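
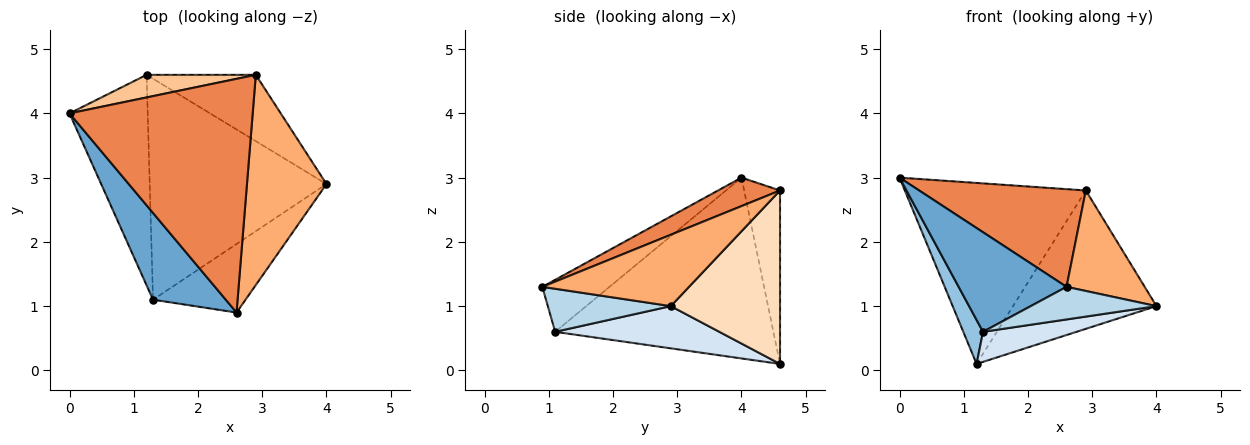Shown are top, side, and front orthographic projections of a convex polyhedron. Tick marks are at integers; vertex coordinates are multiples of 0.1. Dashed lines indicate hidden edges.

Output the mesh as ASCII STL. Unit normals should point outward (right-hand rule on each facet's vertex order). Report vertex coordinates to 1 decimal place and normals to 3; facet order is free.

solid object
 facet normal -0.425 -0.683 0.594
  outer loop
   vertex 1.3 1.1 0.6
   vertex 2.6 0.9 1.3
   vertex 0.0 4.0 3.0
  endloop
 endfacet
 facet normal -0.915 -0.083 -0.396
  outer loop
   vertex 1.3 1.1 0.6
   vertex 0.0 4.0 3.0
   vertex 1.2 4.6 0.1
  endloop
 endfacet
 facet normal 0.387 -0.396 -0.833
  outer loop
   vertex 1.3 1.1 0.6
   vertex 4.0 2.9 1.0
   vertex 2.6 0.9 1.3
  endloop
 endfacet
 facet normal 0.230 -0.131 -0.964
  outer loop
   vertex 1.3 1.1 0.6
   vertex 1.2 4.6 0.1
   vertex 4.0 2.9 1.0
  endloop
 endfacet
 facet normal 0.142 -0.382 0.913
  outer loop
   vertex 2.9 4.6 2.8
   vertex 0.0 4.0 3.0
   vertex 2.6 0.9 1.3
  endloop
 endfacet
 facet normal 0.629 -0.335 0.701
  outer loop
   vertex 2.9 4.6 2.8
   vertex 2.6 0.9 1.3
   vertex 4.0 2.9 1.0
  endloop
 endfacet
 facet normal -0.193 0.974 0.122
  outer loop
   vertex 2.9 4.6 2.8
   vertex 1.2 4.6 0.1
   vertex 0.0 4.0 3.0
  endloop
 endfacet
 facet normal 0.566 0.743 -0.356
  outer loop
   vertex 2.9 4.6 2.8
   vertex 4.0 2.9 1.0
   vertex 1.2 4.6 0.1
  endloop
 endfacet
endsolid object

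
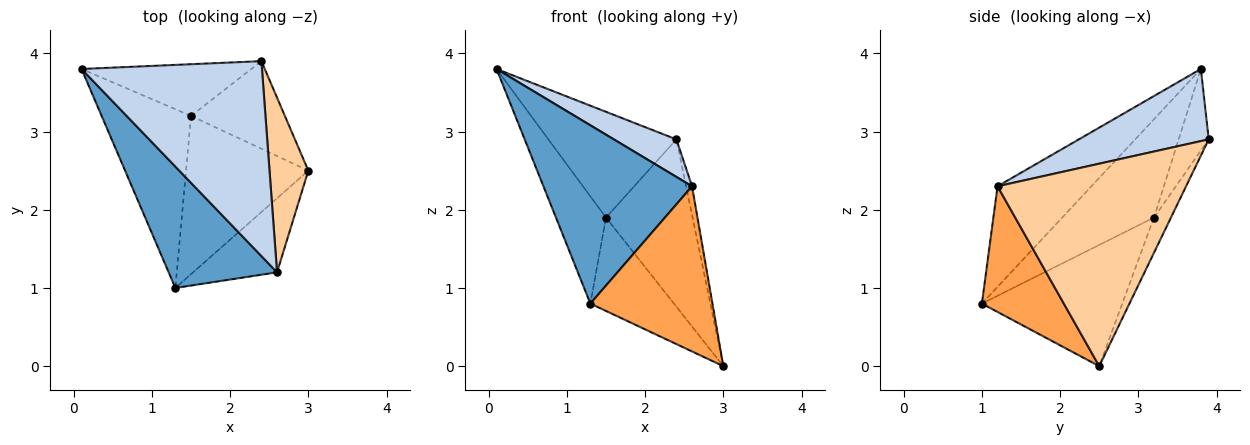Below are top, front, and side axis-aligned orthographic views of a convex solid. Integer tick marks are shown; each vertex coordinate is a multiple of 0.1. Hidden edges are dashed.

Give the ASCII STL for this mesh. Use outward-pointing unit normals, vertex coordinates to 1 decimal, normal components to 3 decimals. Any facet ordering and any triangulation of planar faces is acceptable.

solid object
 facet normal -0.463 -0.733 0.499
  outer loop
   vertex 2.6 1.2 2.3
   vertex 0.1 3.8 3.8
   vertex 1.3 1.0 0.8
  endloop
 endfacet
 facet normal 0.365 -0.176 0.914
  outer loop
   vertex 2.6 1.2 2.3
   vertex 2.4 3.9 2.9
   vertex 0.1 3.8 3.8
  endloop
 endfacet
 facet normal 0.522 -0.778 -0.349
  outer loop
   vertex 2.6 1.2 2.3
   vertex 1.3 1.0 0.8
   vertex 3.0 2.5 0.0
  endloop
 endfacet
 facet normal 0.982 0.031 0.188
  outer loop
   vertex 2.6 1.2 2.3
   vertex 3.0 2.5 0.0
   vertex 2.4 3.9 2.9
  endloop
 endfacet
 facet normal -0.686 0.374 -0.624
  outer loop
   vertex 1.5 3.2 1.9
   vertex 1.3 1.0 0.8
   vertex 0.1 3.8 3.8
  endloop
 endfacet
 facet normal -0.649 0.387 -0.655
  outer loop
   vertex 1.5 3.2 1.9
   vertex 3.0 2.5 0.0
   vertex 1.3 1.0 0.8
  endloop
 endfacet
 facet normal -0.206 0.879 -0.430
  outer loop
   vertex 1.5 3.2 1.9
   vertex 0.1 3.8 3.8
   vertex 2.4 3.9 2.9
  endloop
 endfacet
 facet normal -0.171 0.873 -0.457
  outer loop
   vertex 1.5 3.2 1.9
   vertex 2.4 3.9 2.9
   vertex 3.0 2.5 0.0
  endloop
 endfacet
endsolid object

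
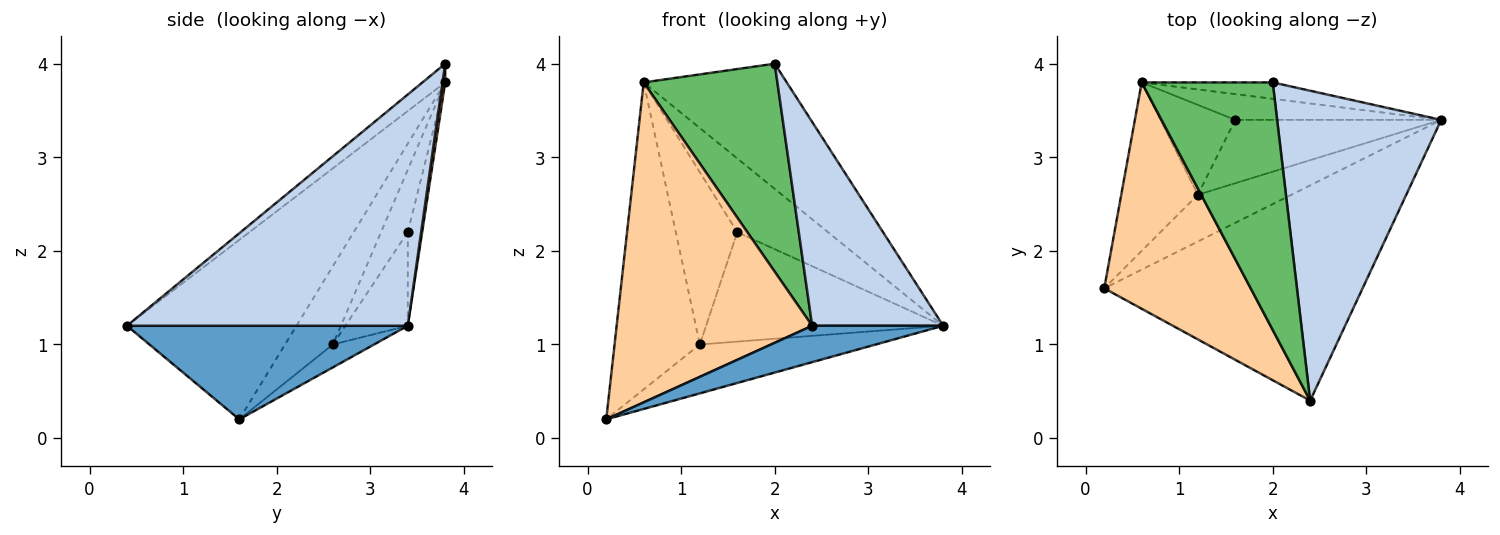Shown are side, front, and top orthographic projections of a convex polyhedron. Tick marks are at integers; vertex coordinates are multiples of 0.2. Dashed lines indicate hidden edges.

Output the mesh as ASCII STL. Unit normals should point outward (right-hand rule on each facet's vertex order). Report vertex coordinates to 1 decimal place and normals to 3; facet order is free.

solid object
 facet normal 0.336 -0.157 -0.929
  outer loop
   vertex 2.4 0.4 1.2
   vertex 0.2 1.6 0.2
   vertex 3.8 3.4 1.2
  endloop
 endfacet
 facet normal 0.762 -0.356 0.541
  outer loop
   vertex 2.0 3.8 4.0
   vertex 2.4 0.4 1.2
   vertex 3.8 3.4 1.2
  endloop
 endfacet
 facet normal 0.019 0.991 -0.130
  outer loop
   vertex 0.6 3.8 3.8
   vertex 2.0 3.8 4.0
   vertex 3.8 3.4 1.2
  endloop
 endfacet
 facet normal -0.578 -0.666 0.471
  outer loop
   vertex 0.6 3.8 3.8
   vertex 0.2 1.6 0.2
   vertex 2.4 0.4 1.2
  endloop
 endfacet
 facet normal -0.109 -0.640 0.761
  outer loop
   vertex 0.6 3.8 3.8
   vertex 2.4 0.4 1.2
   vertex 2.0 3.8 4.0
  endloop
 endfacet
 facet normal -0.167 0.712 -0.682
  outer loop
   vertex 1.2 2.6 1.0
   vertex 3.8 3.4 1.2
   vertex 0.2 1.6 0.2
  endloop
 endfacet
 facet normal -0.441 0.787 -0.432
  outer loop
   vertex 1.2 2.6 1.0
   vertex 0.2 1.6 0.2
   vertex 0.6 3.8 3.8
  endloop
 endfacet
 facet normal -0.148 0.934 -0.326
  outer loop
   vertex 1.6 3.4 2.2
   vertex 0.6 3.8 3.8
   vertex 3.8 3.4 1.2
  endloop
 endfacet
 facet normal -0.222 0.844 -0.489
  outer loop
   vertex 1.6 3.4 2.2
   vertex 3.8 3.4 1.2
   vertex 1.2 2.6 1.0
  endloop
 endfacet
 facet normal -0.360 0.827 -0.432
  outer loop
   vertex 1.6 3.4 2.2
   vertex 1.2 2.6 1.0
   vertex 0.6 3.8 3.8
  endloop
 endfacet
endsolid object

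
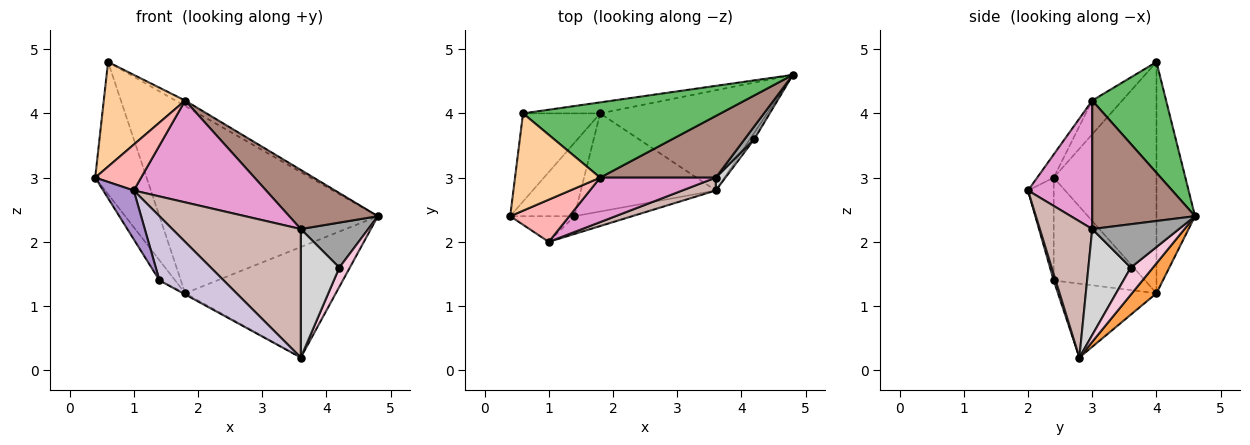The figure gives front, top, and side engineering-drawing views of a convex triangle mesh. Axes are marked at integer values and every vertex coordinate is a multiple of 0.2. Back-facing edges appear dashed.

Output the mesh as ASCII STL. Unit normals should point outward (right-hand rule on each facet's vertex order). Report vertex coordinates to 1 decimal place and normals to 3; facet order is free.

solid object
 facet normal -0.857 0.429 -0.286
  outer loop
   vertex 1.8 4.0 1.2
   vertex 0.4 2.4 3.0
   vertex 0.6 4.0 4.8
  endloop
 endfacet
 facet normal -0.173 0.983 -0.058
  outer loop
   vertex 1.8 4.0 1.2
   vertex 0.6 4.0 4.8
   vertex 4.8 4.6 2.4
  endloop
 endfacet
 facet normal 0.120 0.735 -0.667
  outer loop
   vertex 1.8 4.0 1.2
   vertex 4.8 4.6 2.4
   vertex 3.6 2.8 0.2
  endloop
 endfacet
 facet normal -0.260 -0.707 0.657
  outer loop
   vertex 1.8 3.0 4.2
   vertex 0.6 4.0 4.8
   vertex 0.4 2.4 3.0
  endloop
 endfacet
 facet normal 0.488 0.064 0.870
  outer loop
   vertex 1.8 3.0 4.2
   vertex 4.8 4.6 2.4
   vertex 0.6 4.0 4.8
  endloop
 endfacet
 facet normal -0.839 0.144 -0.524
  outer loop
   vertex 1.4 2.4 1.4
   vertex 0.4 2.4 3.0
   vertex 1.8 4.0 1.2
  endloop
 endfacet
 facet normal -0.480 0.010 -0.877
  outer loop
   vertex 1.4 2.4 1.4
   vertex 1.8 4.0 1.2
   vertex 3.6 2.8 0.2
  endloop
 endfacet
 facet normal -0.256 -0.711 0.654
  outer loop
   vertex 1.0 2.0 2.8
   vertex 1.8 3.0 4.2
   vertex 0.4 2.4 3.0
  endloop
 endfacet
 facet normal -0.598 -0.710 -0.373
  outer loop
   vertex 1.0 2.0 2.8
   vertex 0.4 2.4 3.0
   vertex 1.4 2.4 1.4
  endloop
 endfacet
 facet normal 0.030 -0.963 -0.267
  outer loop
   vertex 1.0 2.0 2.8
   vertex 1.4 2.4 1.4
   vertex 3.6 2.8 0.2
  endloop
 endfacet
 facet normal 0.626 -0.540 0.563
  outer loop
   vertex 3.6 3.0 2.2
   vertex 4.8 4.6 2.4
   vertex 1.8 3.0 4.2
  endloop
 endfacet
 facet normal 0.376 -0.922 0.092
  outer loop
   vertex 3.6 3.0 2.2
   vertex 1.0 2.0 2.8
   vertex 3.6 2.8 0.2
  endloop
 endfacet
 facet normal 0.406 -0.837 0.366
  outer loop
   vertex 3.6 3.0 2.2
   vertex 1.8 3.0 4.2
   vertex 1.0 2.0 2.8
  endloop
 endfacet
 facet normal 0.895 -0.424 -0.141
  outer loop
   vertex 4.2 3.6 1.6
   vertex 3.6 2.8 0.2
   vertex 4.8 4.6 2.4
  endloop
 endfacet
 facet normal 0.777 -0.605 0.173
  outer loop
   vertex 4.2 3.6 1.6
   vertex 4.8 4.6 2.4
   vertex 3.6 3.0 2.2
  endloop
 endfacet
 facet normal 0.738 -0.671 0.067
  outer loop
   vertex 4.2 3.6 1.6
   vertex 3.6 3.0 2.2
   vertex 3.6 2.8 0.2
  endloop
 endfacet
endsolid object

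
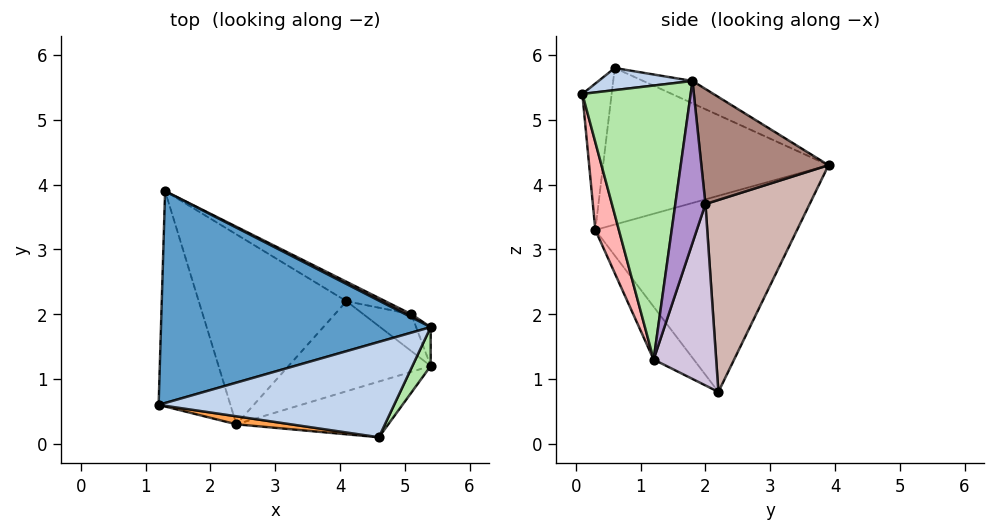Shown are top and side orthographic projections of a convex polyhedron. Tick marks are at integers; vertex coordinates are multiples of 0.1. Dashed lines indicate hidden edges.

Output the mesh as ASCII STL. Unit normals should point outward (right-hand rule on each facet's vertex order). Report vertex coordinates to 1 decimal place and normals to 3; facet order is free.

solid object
 facet normal -0.075 0.415 0.907
  outer loop
   vertex 1.3 3.9 4.3
   vertex 1.2 0.6 5.8
   vertex 5.4 1.8 5.6
  endloop
 endfacet
 facet normal 0.092 -0.159 0.983
  outer loop
   vertex 4.6 0.1 5.4
   vertex 5.4 1.8 5.6
   vertex 1.2 0.6 5.8
  endloop
 endfacet
 facet normal -0.139 -0.989 0.052
  outer loop
   vertex 2.4 0.3 3.3
   vertex 4.6 0.1 5.4
   vertex 1.2 0.6 5.8
  endloop
 endfacet
 facet normal -0.897 -0.160 -0.412
  outer loop
   vertex 2.4 0.3 3.3
   vertex 1.2 0.6 5.8
   vertex 1.3 3.9 4.3
  endloop
 endfacet
 facet normal -0.796 -0.077 -0.600
  outer loop
   vertex 2.4 0.3 3.3
   vertex 1.3 3.9 4.3
   vertex 4.1 2.2 0.8
  endloop
 endfacet
 facet normal 0.900 -0.431 0.060
  outer loop
   vertex 5.4 1.2 1.3
   vertex 5.4 1.8 5.6
   vertex 4.6 0.1 5.4
  endloop
 endfacet
 facet normal -0.256 -0.678 -0.689
  outer loop
   vertex 5.4 1.2 1.3
   vertex 2.4 0.3 3.3
   vertex 4.1 2.2 0.8
  endloop
 endfacet
 facet normal 0.134 -0.963 -0.232
  outer loop
   vertex 5.4 1.2 1.3
   vertex 4.6 0.1 5.4
   vertex 2.4 0.3 3.3
  endloop
 endfacet
 facet normal 0.838 0.540 -0.075
  outer loop
   vertex 5.1 2.0 3.7
   vertex 5.4 1.8 5.6
   vertex 5.4 1.2 1.3
  endloop
 endfacet
 facet normal 0.641 0.749 -0.169
  outer loop
   vertex 5.1 2.0 3.7
   vertex 5.4 1.2 1.3
   vertex 4.1 2.2 0.8
  endloop
 endfacet
 facet normal 0.450 0.893 0.023
  outer loop
   vertex 5.1 2.0 3.7
   vertex 1.3 3.9 4.3
   vertex 5.4 1.8 5.6
  endloop
 endfacet
 facet normal 0.434 0.896 -0.088
  outer loop
   vertex 5.1 2.0 3.7
   vertex 4.1 2.2 0.8
   vertex 1.3 3.9 4.3
  endloop
 endfacet
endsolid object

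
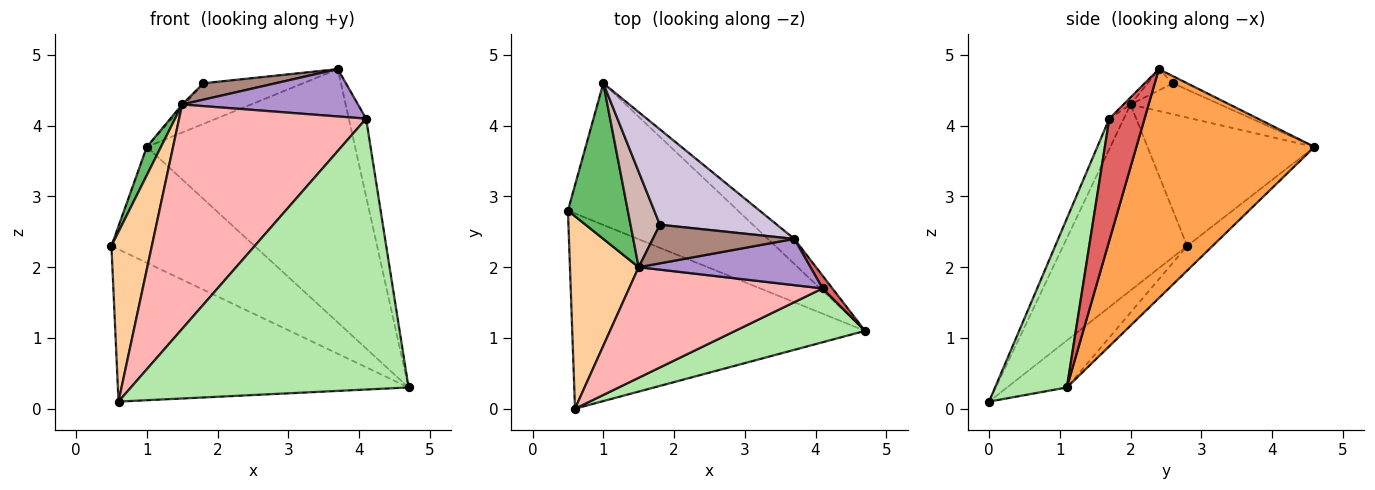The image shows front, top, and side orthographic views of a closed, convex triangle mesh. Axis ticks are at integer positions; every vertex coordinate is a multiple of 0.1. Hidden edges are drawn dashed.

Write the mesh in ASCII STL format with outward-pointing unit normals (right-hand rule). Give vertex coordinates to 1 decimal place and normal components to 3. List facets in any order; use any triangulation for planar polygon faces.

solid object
 facet normal -0.126 0.610 -0.782
  outer loop
   vertex 0.6 0.0 0.1
   vertex 0.5 2.8 2.3
   vertex 4.7 1.1 0.3
  endloop
 endfacet
 facet normal -0.112 0.629 -0.769
  outer loop
   vertex 1.0 4.6 3.7
   vertex 4.7 1.1 0.3
   vertex 0.5 2.8 2.3
  endloop
 endfacet
 facet normal 0.648 0.758 -0.075
  outer loop
   vertex 1.0 4.6 3.7
   vertex 3.7 2.4 4.8
   vertex 4.7 1.1 0.3
  endloop
 endfacet
 facet normal -0.897 -0.292 0.331
  outer loop
   vertex 1.5 2.0 4.3
   vertex 0.5 2.8 2.3
   vertex 0.6 0.0 0.1
  endloop
 endfacet
 facet normal -0.904 -0.077 0.421
  outer loop
   vertex 1.5 2.0 4.3
   vertex 1.0 4.6 3.7
   vertex 0.5 2.8 2.3
  endloop
 endfacet
 facet normal 0.246 -0.951 0.189
  outer loop
   vertex 4.1 1.7 4.1
   vertex 0.6 0.0 0.1
   vertex 4.7 1.1 0.3
  endloop
 endfacet
 facet normal 0.895 0.440 0.072
  outer loop
   vertex 4.1 1.7 4.1
   vertex 4.7 1.1 0.3
   vertex 3.7 2.4 4.8
  endloop
 endfacet
 facet normal -0.069 -0.895 0.441
  outer loop
   vertex 4.1 1.7 4.1
   vertex 1.5 2.0 4.3
   vertex 0.6 0.0 0.1
  endloop
 endfacet
 facet normal -0.029 -0.715 0.699
  outer loop
   vertex 4.1 1.7 4.1
   vertex 3.7 2.4 4.8
   vertex 1.5 2.0 4.3
  endloop
 endfacet
 facet normal -0.056 0.391 0.919
  outer loop
   vertex 1.8 2.6 4.6
   vertex 3.7 2.4 4.8
   vertex 1.0 4.6 3.7
  endloop
 endfacet
 facet normal -0.137 -0.387 0.912
  outer loop
   vertex 1.8 2.6 4.6
   vertex 1.5 2.0 4.3
   vertex 3.7 2.4 4.8
  endloop
 endfacet
 facet normal -0.726 0.019 0.688
  outer loop
   vertex 1.8 2.6 4.6
   vertex 1.0 4.6 3.7
   vertex 1.5 2.0 4.3
  endloop
 endfacet
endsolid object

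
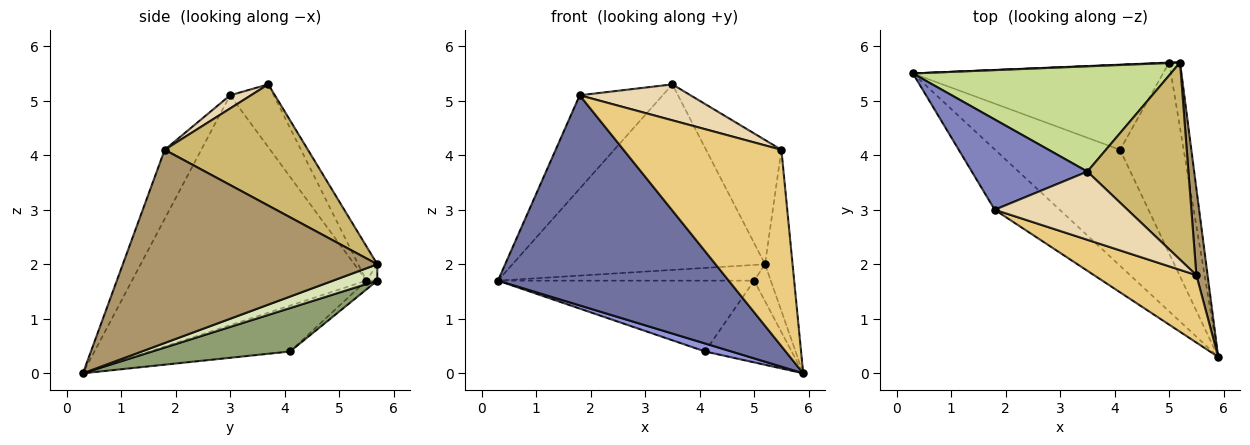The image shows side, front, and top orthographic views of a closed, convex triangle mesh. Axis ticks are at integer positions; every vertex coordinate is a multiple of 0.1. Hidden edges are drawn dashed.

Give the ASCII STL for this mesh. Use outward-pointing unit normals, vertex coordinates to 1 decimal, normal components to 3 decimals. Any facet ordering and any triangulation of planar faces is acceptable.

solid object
 facet normal -0.699 -0.688 -0.197
  outer loop
   vertex 1.8 3.0 5.1
   vertex 0.3 5.5 1.7
   vertex 5.9 0.3 0.0
  endloop
 endfacet
 facet normal -0.353 0.672 0.650
  outer loop
   vertex 1.8 3.0 5.1
   vertex 3.5 3.7 5.3
   vertex 0.3 5.5 1.7
  endloop
 endfacet
 facet normal -0.344 -0.064 -0.937
  outer loop
   vertex 4.1 4.1 0.4
   vertex 5.9 0.3 0.0
   vertex 0.3 5.5 1.7
  endloop
 endfacet
 facet normal -0.027 0.640 -0.768
  outer loop
   vertex 4.1 4.1 0.4
   vertex 0.3 5.5 1.7
   vertex 5.0 5.7 1.7
  endloop
 endfacet
 facet normal 0.531 0.334 -0.779
  outer loop
   vertex 4.1 4.1 0.4
   vertex 5.0 5.7 1.7
   vertex 5.9 0.3 0.0
  endloop
 endfacet
 facet normal -0.042 0.999 0.028
  outer loop
   vertex 5.2 5.7 2.0
   vertex 5.0 5.7 1.7
   vertex 0.3 5.5 1.7
  endloop
 endfacet
 facet normal -0.066 0.868 0.492
  outer loop
   vertex 5.2 5.7 2.0
   vertex 0.3 5.5 1.7
   vertex 3.5 3.7 5.3
  endloop
 endfacet
 facet normal 0.794 0.299 -0.529
  outer loop
   vertex 5.2 5.7 2.0
   vertex 5.9 0.3 0.0
   vertex 5.0 5.7 1.7
  endloop
 endfacet
 facet normal 0.993 0.107 0.058
  outer loop
   vertex 5.5 1.8 4.1
   vertex 5.9 0.3 0.0
   vertex 5.2 5.7 2.0
  endloop
 endfacet
 facet normal 0.712 0.375 0.594
  outer loop
   vertex 5.5 1.8 4.1
   vertex 5.2 5.7 2.0
   vertex 3.5 3.7 5.3
  endloop
 endfacet
 facet normal -0.214 -0.924 0.317
  outer loop
   vertex 5.5 1.8 4.1
   vertex 1.8 3.0 5.1
   vertex 5.9 0.3 0.0
  endloop
 endfacet
 facet normal 0.088 -0.464 0.881
  outer loop
   vertex 5.5 1.8 4.1
   vertex 3.5 3.7 5.3
   vertex 1.8 3.0 5.1
  endloop
 endfacet
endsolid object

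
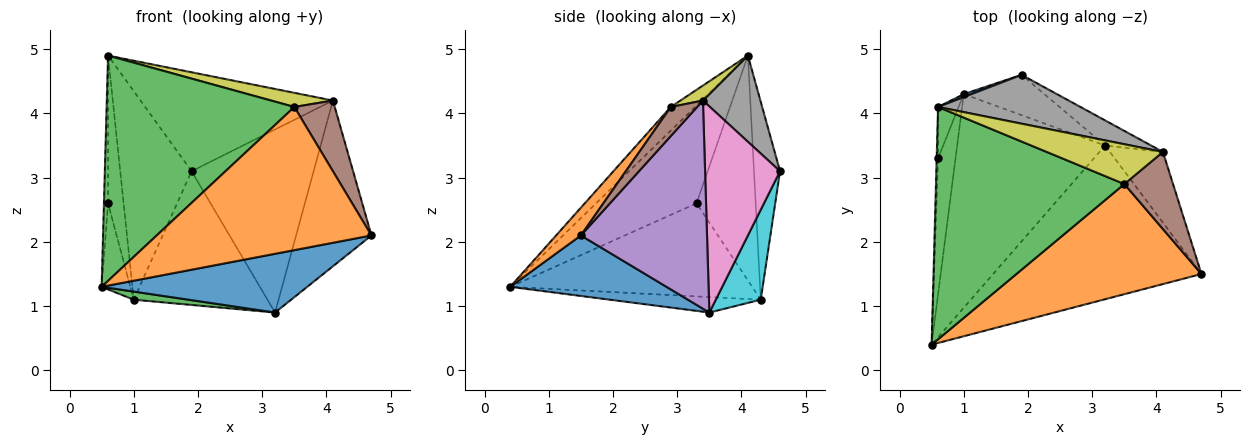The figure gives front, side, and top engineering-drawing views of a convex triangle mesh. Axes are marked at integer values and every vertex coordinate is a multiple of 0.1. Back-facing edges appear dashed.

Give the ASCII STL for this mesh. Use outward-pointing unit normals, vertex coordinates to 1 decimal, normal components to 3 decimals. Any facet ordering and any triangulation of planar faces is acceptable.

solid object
 facet normal 0.262 -0.344 -0.902
  outer loop
   vertex 3.2 3.5 0.9
   vertex 4.7 1.5 2.1
   vertex 0.5 0.4 1.3
  endloop
 endfacet
 facet normal 0.091 -0.789 0.607
  outer loop
   vertex 3.5 2.9 4.1
   vertex 0.5 0.4 1.3
   vertex 4.7 1.5 2.1
  endloop
 endfacet
 facet normal -0.090 -0.693 0.715
  outer loop
   vertex 3.5 2.9 4.1
   vertex 0.6 4.1 4.9
   vertex 0.5 0.4 1.3
  endloop
 endfacet
 facet normal -0.999 0.041 -0.014
  outer loop
   vertex 0.6 3.3 2.6
   vertex 0.5 0.4 1.3
   vertex 0.6 4.1 4.9
  endloop
 endfacet
 facet normal 0.839 0.501 -0.214
  outer loop
   vertex 4.1 3.4 4.2
   vertex 4.7 1.5 2.1
   vertex 3.2 3.5 0.9
  endloop
 endfacet
 facet normal 0.403 -0.618 0.675
  outer loop
   vertex 4.1 3.4 4.2
   vertex 3.5 2.9 4.1
   vertex 4.7 1.5 2.1
  endloop
 endfacet
 facet normal 0.520 0.846 -0.116
  outer loop
   vertex 4.1 3.4 4.2
   vertex 3.2 3.5 0.9
   vertex 1.9 4.6 3.1
  endloop
 endfacet
 facet normal 0.259 0.866 0.427
  outer loop
   vertex 4.1 3.4 4.2
   vertex 1.9 4.6 3.1
   vertex 0.6 4.1 4.9
  endloop
 endfacet
 facet normal 0.121 -0.332 0.936
  outer loop
   vertex 4.1 3.4 4.2
   vertex 0.6 4.1 4.9
   vertex 3.5 2.9 4.1
  endloop
 endfacet
 facet normal 0.306 0.911 -0.275
  outer loop
   vertex 1.0 4.3 1.1
   vertex 1.9 4.6 3.1
   vertex 3.2 3.5 0.9
  endloop
 endfacet
 facet normal -0.343 0.939 0.013
  outer loop
   vertex 1.0 4.3 1.1
   vertex 0.6 4.1 4.9
   vertex 1.9 4.6 3.1
  endloop
 endfacet
 facet normal -0.963 0.253 -0.088
  outer loop
   vertex 1.0 4.3 1.1
   vertex 0.6 3.3 2.6
   vertex 0.6 4.1 4.9
  endloop
 endfacet
 facet normal -0.104 -0.038 -0.994
  outer loop
   vertex 1.0 4.3 1.1
   vertex 3.2 3.5 0.9
   vertex 0.5 0.4 1.3
  endloop
 endfacet
 facet normal -0.976 0.116 -0.183
  outer loop
   vertex 1.0 4.3 1.1
   vertex 0.5 0.4 1.3
   vertex 0.6 3.3 2.6
  endloop
 endfacet
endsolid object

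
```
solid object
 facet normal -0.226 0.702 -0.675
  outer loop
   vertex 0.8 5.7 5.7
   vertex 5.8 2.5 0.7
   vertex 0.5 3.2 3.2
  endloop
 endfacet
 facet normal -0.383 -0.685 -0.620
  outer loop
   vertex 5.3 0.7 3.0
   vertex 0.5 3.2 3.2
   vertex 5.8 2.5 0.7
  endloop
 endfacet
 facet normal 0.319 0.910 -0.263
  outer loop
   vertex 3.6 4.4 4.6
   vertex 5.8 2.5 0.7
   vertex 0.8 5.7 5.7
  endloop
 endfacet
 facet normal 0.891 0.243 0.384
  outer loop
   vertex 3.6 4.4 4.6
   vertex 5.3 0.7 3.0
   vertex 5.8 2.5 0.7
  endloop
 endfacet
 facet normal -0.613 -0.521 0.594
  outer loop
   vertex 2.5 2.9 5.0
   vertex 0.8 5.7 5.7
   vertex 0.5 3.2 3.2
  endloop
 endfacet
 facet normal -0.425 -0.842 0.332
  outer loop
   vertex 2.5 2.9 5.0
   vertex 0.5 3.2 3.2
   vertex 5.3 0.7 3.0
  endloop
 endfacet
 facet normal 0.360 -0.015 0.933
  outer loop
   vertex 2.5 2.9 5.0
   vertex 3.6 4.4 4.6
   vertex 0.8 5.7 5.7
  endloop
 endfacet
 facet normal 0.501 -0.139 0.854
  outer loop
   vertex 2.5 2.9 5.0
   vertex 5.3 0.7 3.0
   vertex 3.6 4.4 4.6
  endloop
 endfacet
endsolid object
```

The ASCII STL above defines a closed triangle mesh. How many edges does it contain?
12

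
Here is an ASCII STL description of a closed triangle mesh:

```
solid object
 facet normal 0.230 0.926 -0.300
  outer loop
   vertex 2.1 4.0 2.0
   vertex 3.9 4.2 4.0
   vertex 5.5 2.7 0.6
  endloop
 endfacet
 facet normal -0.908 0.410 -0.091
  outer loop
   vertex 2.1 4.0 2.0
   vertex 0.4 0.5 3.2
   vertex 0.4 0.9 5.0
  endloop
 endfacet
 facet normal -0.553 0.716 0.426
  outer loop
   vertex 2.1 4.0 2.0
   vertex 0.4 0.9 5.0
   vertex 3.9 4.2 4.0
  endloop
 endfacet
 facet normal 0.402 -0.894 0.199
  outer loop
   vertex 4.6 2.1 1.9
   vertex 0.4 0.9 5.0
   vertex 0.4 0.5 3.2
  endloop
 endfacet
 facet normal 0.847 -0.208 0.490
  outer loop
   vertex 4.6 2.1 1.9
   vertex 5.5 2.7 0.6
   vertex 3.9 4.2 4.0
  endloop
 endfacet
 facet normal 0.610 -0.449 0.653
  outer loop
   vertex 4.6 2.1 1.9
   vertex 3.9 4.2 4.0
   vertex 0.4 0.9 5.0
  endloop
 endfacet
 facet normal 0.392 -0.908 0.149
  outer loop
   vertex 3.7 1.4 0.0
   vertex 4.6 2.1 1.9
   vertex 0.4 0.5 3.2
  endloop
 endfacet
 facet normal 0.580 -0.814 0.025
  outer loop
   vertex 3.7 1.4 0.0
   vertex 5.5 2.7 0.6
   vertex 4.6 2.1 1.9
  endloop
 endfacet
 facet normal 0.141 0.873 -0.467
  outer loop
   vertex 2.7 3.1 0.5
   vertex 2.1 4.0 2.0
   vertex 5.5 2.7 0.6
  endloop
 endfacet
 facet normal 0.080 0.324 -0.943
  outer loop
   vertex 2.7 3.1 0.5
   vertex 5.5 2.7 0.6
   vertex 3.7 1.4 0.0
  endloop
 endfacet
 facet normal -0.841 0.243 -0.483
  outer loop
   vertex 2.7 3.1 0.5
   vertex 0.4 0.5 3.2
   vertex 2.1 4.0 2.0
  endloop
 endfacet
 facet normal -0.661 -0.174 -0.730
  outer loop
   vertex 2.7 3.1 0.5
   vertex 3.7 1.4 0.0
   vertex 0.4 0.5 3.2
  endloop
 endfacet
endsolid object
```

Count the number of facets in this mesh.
12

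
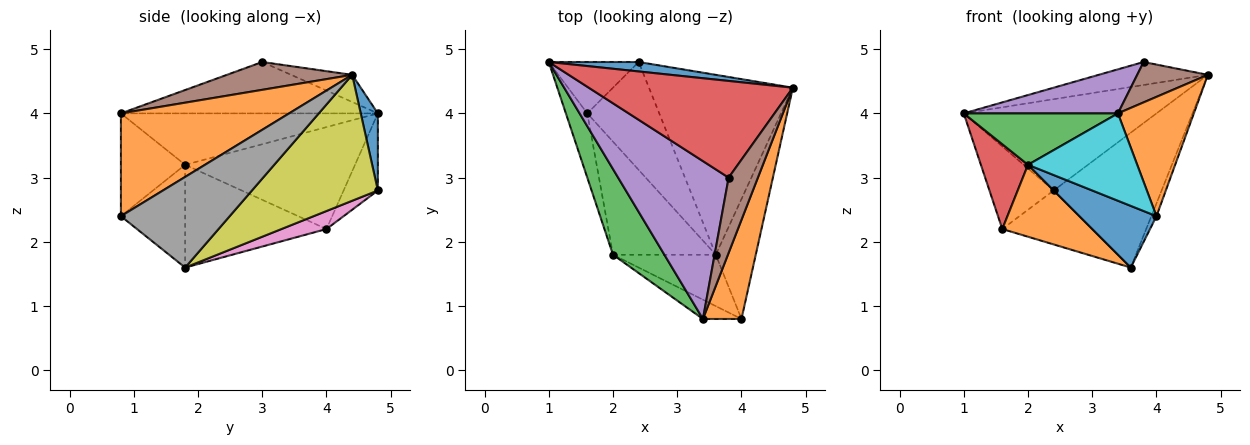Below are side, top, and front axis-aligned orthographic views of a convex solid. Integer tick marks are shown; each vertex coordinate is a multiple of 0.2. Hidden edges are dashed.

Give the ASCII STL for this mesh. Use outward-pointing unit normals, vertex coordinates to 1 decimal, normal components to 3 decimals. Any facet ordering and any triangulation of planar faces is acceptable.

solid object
 facet normal 0.088 0.991 0.103
  outer loop
   vertex 2.4 4.8 2.8
   vertex 1.0 4.8 4.0
   vertex 4.8 4.4 4.6
  endloop
 endfacet
 facet normal 0.862 -0.389 0.323
  outer loop
   vertex 3.4 0.8 4.0
   vertex 4.0 0.8 2.4
   vertex 4.8 4.4 4.6
  endloop
 endfacet
 facet normal -0.413 0.773 -0.481
  outer loop
   vertex 1.6 4.0 2.2
   vertex 1.0 4.8 4.0
   vertex 2.4 4.8 2.8
  endloop
 endfacet
 facet normal -0.128 0.229 0.965
  outer loop
   vertex 3.8 3.0 4.8
   vertex 4.8 4.4 4.6
   vertex 1.0 4.8 4.0
  endloop
 endfacet
 facet normal -0.409 -0.245 0.879
  outer loop
   vertex 3.8 3.0 4.8
   vertex 1.0 4.8 4.0
   vertex 3.4 0.8 4.0
  endloop
 endfacet
 facet normal 0.642 -0.362 0.675
  outer loop
   vertex 3.8 3.0 4.8
   vertex 3.4 0.8 4.0
   vertex 4.8 4.4 4.6
  endloop
 endfacet
 facet normal 0.218 0.436 -0.873
  outer loop
   vertex 3.6 1.8 1.6
   vertex 1.6 4.0 2.2
   vertex 2.4 4.8 2.8
  endloop
 endfacet
 facet normal 0.914 0.043 -0.403
  outer loop
   vertex 3.6 1.8 1.6
   vertex 4.8 4.4 4.6
   vertex 4.0 0.8 2.4
  endloop
 endfacet
 facet normal 0.573 0.492 -0.655
  outer loop
   vertex 3.6 1.8 1.6
   vertex 2.4 4.8 2.8
   vertex 4.8 4.4 4.6
  endloop
 endfacet
 facet normal -0.498 -0.847 -0.187
  outer loop
   vertex 2.0 1.8 3.2
   vertex 4.0 0.8 2.4
   vertex 3.4 0.8 4.0
  endloop
 endfacet
 facet normal -0.539 -0.647 -0.539
  outer loop
   vertex 2.0 1.8 3.2
   vertex 3.6 1.8 1.6
   vertex 4.0 0.8 2.4
  endloop
 endfacet
 facet normal -0.645 -0.410 -0.645
  outer loop
   vertex 2.0 1.8 3.2
   vertex 1.6 4.0 2.2
   vertex 3.6 1.8 1.6
  endloop
 endfacet
 facet normal -0.651 -0.391 0.651
  outer loop
   vertex 2.0 1.8 3.2
   vertex 3.4 0.8 4.0
   vertex 1.0 4.8 4.0
  endloop
 endfacet
 facet normal -0.944 -0.262 -0.198
  outer loop
   vertex 2.0 1.8 3.2
   vertex 1.0 4.8 4.0
   vertex 1.6 4.0 2.2
  endloop
 endfacet
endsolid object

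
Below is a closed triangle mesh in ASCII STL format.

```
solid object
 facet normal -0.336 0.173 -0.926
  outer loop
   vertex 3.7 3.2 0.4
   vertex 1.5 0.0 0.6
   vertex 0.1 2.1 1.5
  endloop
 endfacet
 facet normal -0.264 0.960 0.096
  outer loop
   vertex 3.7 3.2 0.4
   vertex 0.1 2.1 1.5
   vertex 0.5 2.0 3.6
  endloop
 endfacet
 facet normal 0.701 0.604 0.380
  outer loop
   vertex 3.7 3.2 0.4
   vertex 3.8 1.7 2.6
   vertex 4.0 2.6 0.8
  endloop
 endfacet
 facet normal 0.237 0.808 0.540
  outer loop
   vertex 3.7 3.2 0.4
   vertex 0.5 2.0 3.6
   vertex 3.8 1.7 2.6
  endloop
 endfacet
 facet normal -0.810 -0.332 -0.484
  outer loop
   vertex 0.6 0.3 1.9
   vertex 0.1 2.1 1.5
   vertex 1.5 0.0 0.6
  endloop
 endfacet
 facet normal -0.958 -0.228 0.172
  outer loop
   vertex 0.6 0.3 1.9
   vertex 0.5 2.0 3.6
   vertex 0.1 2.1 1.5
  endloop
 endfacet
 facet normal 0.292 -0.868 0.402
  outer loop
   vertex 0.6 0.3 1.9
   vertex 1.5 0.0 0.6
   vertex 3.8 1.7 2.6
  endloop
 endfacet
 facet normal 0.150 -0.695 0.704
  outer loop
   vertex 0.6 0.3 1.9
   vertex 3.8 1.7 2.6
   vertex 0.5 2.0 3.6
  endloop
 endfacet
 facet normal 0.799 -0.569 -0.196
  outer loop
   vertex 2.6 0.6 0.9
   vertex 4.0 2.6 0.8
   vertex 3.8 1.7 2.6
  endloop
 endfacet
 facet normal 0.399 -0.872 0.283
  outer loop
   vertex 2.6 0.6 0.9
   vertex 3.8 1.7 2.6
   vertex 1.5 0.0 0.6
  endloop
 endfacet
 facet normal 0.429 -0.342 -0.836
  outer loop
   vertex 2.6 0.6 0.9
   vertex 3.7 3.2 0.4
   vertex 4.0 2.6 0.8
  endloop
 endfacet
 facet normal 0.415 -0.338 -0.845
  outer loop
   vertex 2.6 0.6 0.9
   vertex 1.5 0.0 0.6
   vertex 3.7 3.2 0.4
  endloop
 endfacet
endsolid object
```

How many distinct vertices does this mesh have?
8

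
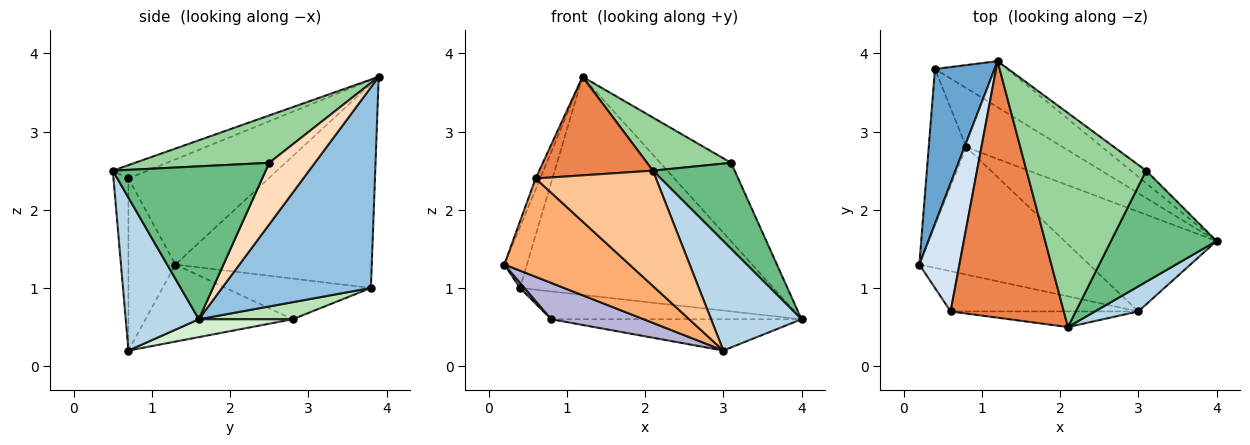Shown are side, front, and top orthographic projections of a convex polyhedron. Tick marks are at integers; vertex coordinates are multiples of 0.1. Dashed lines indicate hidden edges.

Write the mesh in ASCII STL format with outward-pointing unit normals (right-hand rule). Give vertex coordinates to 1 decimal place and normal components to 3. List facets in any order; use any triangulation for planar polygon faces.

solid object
 facet normal -0.954 0.110 0.279
  outer loop
   vertex 0.4 3.8 1.0
   vertex 0.2 1.3 1.3
   vertex 1.2 3.9 3.7
  endloop
 endfacet
 facet normal 0.498 0.848 -0.179
  outer loop
   vertex 0.4 3.8 1.0
   vertex 1.2 3.9 3.7
   vertex 4.0 1.6 0.6
  endloop
 endfacet
 facet normal 0.619 -0.766 0.176
  outer loop
   vertex 3.0 0.7 0.2
   vertex 4.0 1.6 0.6
   vertex 2.1 0.5 2.5
  endloop
 endfacet
 facet normal -0.934 0.030 0.356
  outer loop
   vertex 0.6 0.7 2.4
   vertex 1.2 3.9 3.7
   vertex 0.2 1.3 1.3
  endloop
 endfacet
 facet normal -0.109 -0.356 0.928
  outer loop
   vertex 0.6 0.7 2.4
   vertex 2.1 0.5 2.5
   vertex 1.2 3.9 3.7
  endloop
 endfacet
 facet normal -0.328 -0.874 -0.358
  outer loop
   vertex 0.6 0.7 2.4
   vertex 0.2 1.3 1.3
   vertex 3.0 0.7 0.2
  endloop
 endfacet
 facet normal -0.122 -0.984 -0.133
  outer loop
   vertex 0.6 0.7 2.4
   vertex 3.0 0.7 0.2
   vertex 2.1 0.5 2.5
  endloop
 endfacet
 facet normal 0.537 0.833 -0.133
  outer loop
   vertex 3.1 2.5 2.6
   vertex 4.0 1.6 0.6
   vertex 1.2 3.9 3.7
  endloop
 endfacet
 facet normal 0.753 -0.403 0.520
  outer loop
   vertex 3.1 2.5 2.6
   vertex 2.1 0.5 2.5
   vertex 4.0 1.6 0.6
  endloop
 endfacet
 facet normal 0.359 -0.225 0.906
  outer loop
   vertex 3.1 2.5 2.6
   vertex 1.2 3.9 3.7
   vertex 2.1 0.5 2.5
  endloop
 endfacet
 facet normal 0.158 0.420 -0.894
  outer loop
   vertex 0.8 2.8 0.6
   vertex 0.4 3.8 1.0
   vertex 4.0 1.6 0.6
  endloop
 endfacet
 facet normal 0.112 0.297 -0.948
  outer loop
   vertex 0.8 2.8 0.6
   vertex 4.0 1.6 0.6
   vertex 3.0 0.7 0.2
  endloop
 endfacet
 facet normal -0.735 -0.023 -0.678
  outer loop
   vertex 0.8 2.8 0.6
   vertex 0.2 1.3 1.3
   vertex 0.4 3.8 1.0
  endloop
 endfacet
 facet normal -0.400 -0.251 -0.881
  outer loop
   vertex 0.8 2.8 0.6
   vertex 3.0 0.7 0.2
   vertex 0.2 1.3 1.3
  endloop
 endfacet
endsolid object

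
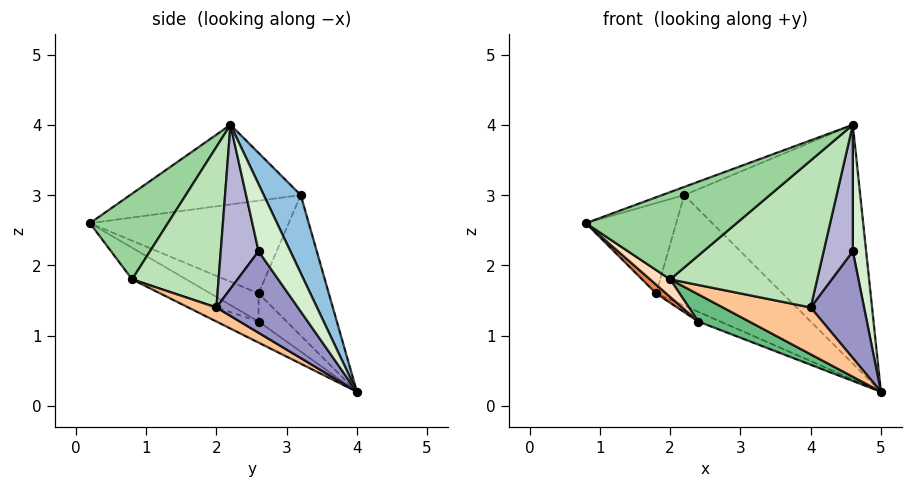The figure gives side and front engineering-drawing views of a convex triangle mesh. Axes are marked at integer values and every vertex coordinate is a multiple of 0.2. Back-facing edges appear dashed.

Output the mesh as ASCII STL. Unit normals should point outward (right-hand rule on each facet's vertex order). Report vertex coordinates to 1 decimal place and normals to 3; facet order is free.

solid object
 facet normal -0.367 0.048 0.929
  outer loop
   vertex 2.2 3.2 3.0
   vertex 0.8 0.2 2.6
   vertex 4.6 2.2 4.0
  endloop
 endfacet
 facet normal 0.185 0.880 0.437
  outer loop
   vertex 2.2 3.2 3.0
   vertex 4.6 2.2 4.0
   vertex 5.0 4.0 0.2
  endloop
 endfacet
 facet normal -0.907 0.412 0.082
  outer loop
   vertex 1.8 2.6 1.6
   vertex 0.8 0.2 2.6
   vertex 2.2 3.2 3.0
  endloop
 endfacet
 facet normal -0.473 0.851 -0.230
  outer loop
   vertex 1.8 2.6 1.6
   vertex 2.2 3.2 3.0
   vertex 5.0 4.0 0.2
  endloop
 endfacet
 facet normal -0.551 -0.115 -0.827
  outer loop
   vertex 2.4 2.6 1.2
   vertex 0.8 0.2 2.6
   vertex 1.8 2.6 1.6
  endloop
 endfacet
 facet normal -0.509 0.400 -0.763
  outer loop
   vertex 2.4 2.6 1.2
   vertex 1.8 2.6 1.6
   vertex 5.0 4.0 0.2
  endloop
 endfacet
 facet normal 0.183 -0.571 -0.800
  outer loop
   vertex 2.0 0.8 1.8
   vertex 5.0 4.0 0.2
   vertex 4.0 2.0 1.4
  endloop
 endfacet
 facet normal -0.482 -0.179 -0.858
  outer loop
   vertex 2.0 0.8 1.8
   vertex 0.8 0.2 2.6
   vertex 2.4 2.6 1.2
  endloop
 endfacet
 facet normal -0.219 -0.264 -0.939
  outer loop
   vertex 2.0 0.8 1.8
   vertex 2.4 2.6 1.2
   vertex 5.0 4.0 0.2
  endloop
 endfacet
 facet normal 0.459 -0.888 0.023
  outer loop
   vertex 2.0 0.8 1.8
   vertex 4.6 2.2 4.0
   vertex 0.8 0.2 2.6
  endloop
 endfacet
 facet normal 0.506 -0.861 -0.051
  outer loop
   vertex 2.0 0.8 1.8
   vertex 4.0 2.0 1.4
   vertex 4.6 2.2 4.0
  endloop
 endfacet
 facet normal 0.919 -0.385 -0.085
  outer loop
   vertex 4.6 2.6 2.2
   vertex 5.0 4.0 0.2
   vertex 4.6 2.2 4.0
  endloop
 endfacet
 facet normal 0.818 -0.536 -0.211
  outer loop
   vertex 4.6 2.6 2.2
   vertex 4.0 2.0 1.4
   vertex 5.0 4.0 0.2
  endloop
 endfacet
 facet normal 0.785 -0.605 -0.135
  outer loop
   vertex 4.6 2.6 2.2
   vertex 4.6 2.2 4.0
   vertex 4.0 2.0 1.4
  endloop
 endfacet
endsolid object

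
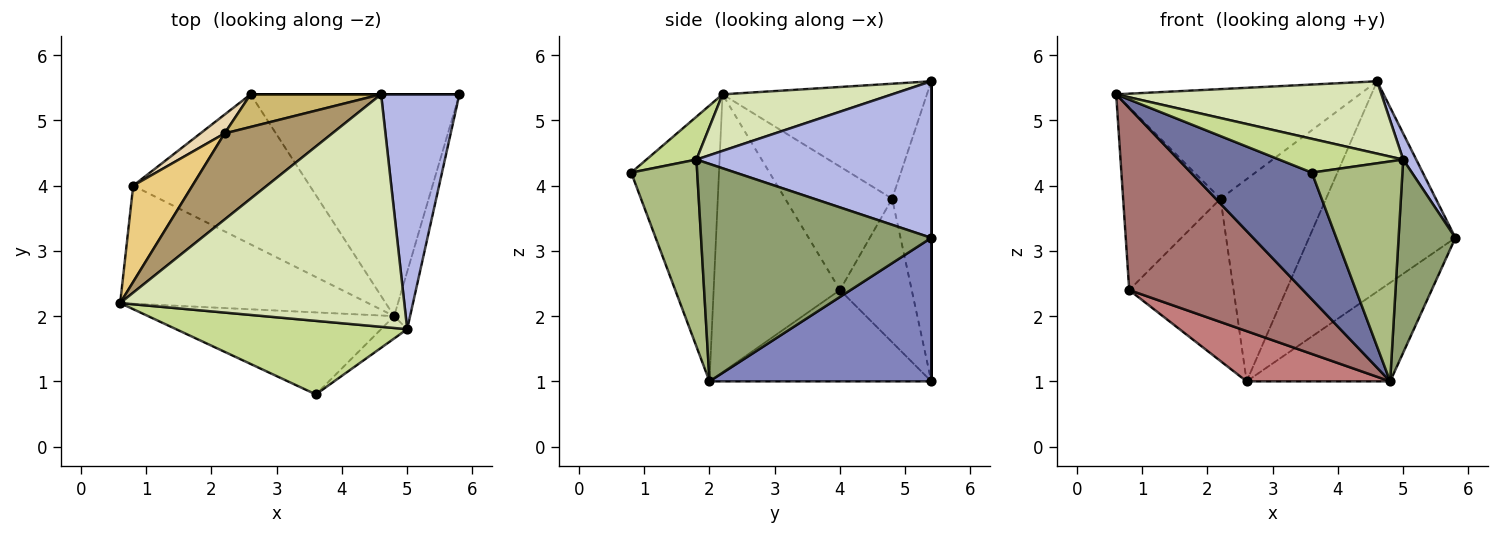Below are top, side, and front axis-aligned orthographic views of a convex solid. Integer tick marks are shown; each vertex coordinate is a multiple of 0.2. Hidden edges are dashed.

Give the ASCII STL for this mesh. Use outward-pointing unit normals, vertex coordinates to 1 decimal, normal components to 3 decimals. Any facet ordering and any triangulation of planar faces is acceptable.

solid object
 facet normal -0.520 -0.717 -0.464
  outer loop
   vertex 4.8 2.0 1.0
   vertex 3.6 0.8 4.2
   vertex 0.6 2.2 5.4
  endloop
 endfacet
 facet normal 0.532 0.344 -0.774
  outer loop
   vertex 2.6 5.4 1.0
   vertex 5.8 5.4 3.2
   vertex 4.8 2.0 1.0
  endloop
 endfacet
 facet normal 0.000 1.000 0.000
  outer loop
   vertex 4.6 5.4 5.6
   vertex 5.8 5.4 3.2
   vertex 2.6 5.4 1.0
  endloop
 endfacet
 facet normal 0.893 -0.050 0.447
  outer loop
   vertex 5.0 1.8 4.4
   vertex 5.8 5.4 3.2
   vertex 4.6 5.4 5.6
  endloop
 endfacet
 facet normal 0.968 -0.239 -0.071
  outer loop
   vertex 5.0 1.8 4.4
   vertex 4.8 2.0 1.0
   vertex 5.8 5.4 3.2
  endloop
 endfacet
 facet normal 0.587 -0.805 -0.082
  outer loop
   vertex 5.0 1.8 4.4
   vertex 3.6 0.8 4.2
   vertex 4.8 2.0 1.0
  endloop
 endfacet
 facet normal 0.166 -0.412 0.896
  outer loop
   vertex 5.0 1.8 4.4
   vertex 0.6 2.2 5.4
   vertex 3.6 0.8 4.2
  endloop
 endfacet
 facet normal 0.187 -0.292 0.938
  outer loop
   vertex 5.0 1.8 4.4
   vertex 4.6 5.4 5.6
   vertex 0.6 2.2 5.4
  endloop
 endfacet
 facet normal -0.551 0.656 0.516
  outer loop
   vertex 2.2 4.8 3.8
   vertex 0.6 2.2 5.4
   vertex 4.6 5.4 5.6
  endloop
 endfacet
 facet normal -0.344 0.927 0.150
  outer loop
   vertex 2.2 4.8 3.8
   vertex 4.6 5.4 5.6
   vertex 2.6 5.4 1.0
  endloop
 endfacet
 facet normal -0.697 0.635 0.334
  outer loop
   vertex 0.8 4.0 2.4
   vertex 0.6 2.2 5.4
   vertex 2.2 4.8 3.8
  endloop
 endfacet
 facet normal -0.564 0.820 0.095
  outer loop
   vertex 0.8 4.0 2.4
   vertex 2.2 4.8 3.8
   vertex 2.6 5.4 1.0
  endloop
 endfacet
 facet normal -0.521 -0.716 -0.464
  outer loop
   vertex 0.8 4.0 2.4
   vertex 4.8 2.0 1.0
   vertex 0.6 2.2 5.4
  endloop
 endfacet
 facet normal -0.440 -0.285 -0.851
  outer loop
   vertex 0.8 4.0 2.4
   vertex 2.6 5.4 1.0
   vertex 4.8 2.0 1.0
  endloop
 endfacet
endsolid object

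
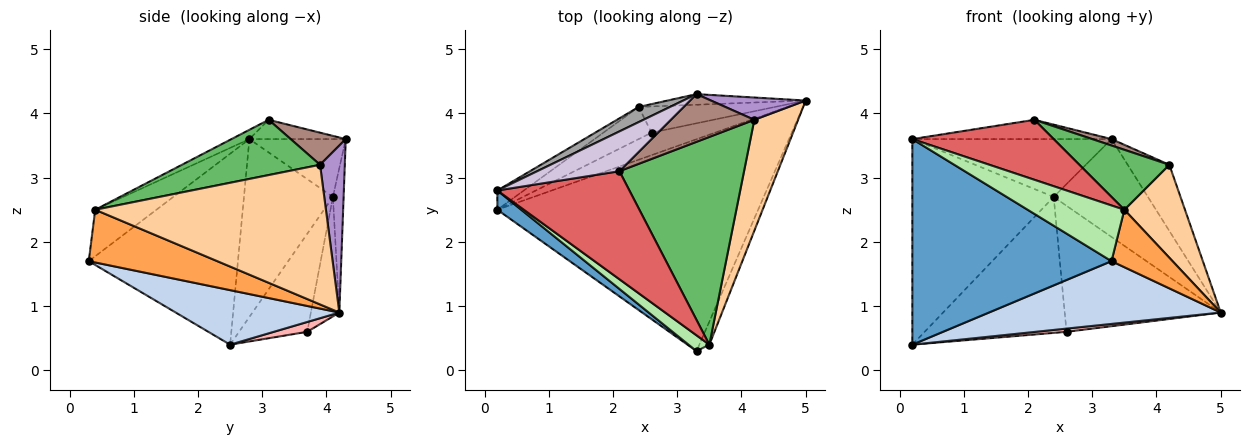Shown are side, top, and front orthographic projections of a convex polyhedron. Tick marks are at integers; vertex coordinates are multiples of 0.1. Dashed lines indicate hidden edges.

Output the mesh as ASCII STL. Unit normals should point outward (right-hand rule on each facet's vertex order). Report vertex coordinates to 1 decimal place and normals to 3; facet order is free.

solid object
 facet normal -0.598 -0.798 0.075
  outer loop
   vertex 0.2 2.5 0.4
   vertex 3.3 0.3 1.7
   vertex 0.2 2.8 3.6
  endloop
 endfacet
 facet normal 0.197 -0.279 -0.940
  outer loop
   vertex 0.2 2.5 0.4
   vertex 5.0 4.2 0.9
   vertex 3.3 0.3 1.7
  endloop
 endfacet
 facet normal 0.890 -0.423 -0.170
  outer loop
   vertex 3.5 0.4 2.5
   vertex 3.3 0.3 1.7
   vertex 5.0 4.2 0.9
  endloop
 endfacet
 facet normal 0.926 -0.243 0.290
  outer loop
   vertex 3.5 0.4 2.5
   vertex 5.0 4.2 0.9
   vertex 4.2 3.9 3.2
  endloop
 endfacet
 facet normal 0.392 -0.255 0.884
  outer loop
   vertex 3.5 0.4 2.5
   vertex 4.2 3.9 3.2
   vertex 2.1 3.1 3.9
  endloop
 endfacet
 facet normal -0.520 -0.822 0.233
  outer loop
   vertex 3.5 0.4 2.5
   vertex 0.2 2.8 3.6
   vertex 3.3 0.3 1.7
  endloop
 endfacet
 facet normal -0.061 -0.484 0.873
  outer loop
   vertex 3.5 0.4 2.5
   vertex 2.1 3.1 3.9
   vertex 0.2 2.8 3.6
  endloop
 endfacet
 facet normal 0.151 -0.140 -0.979
  outer loop
   vertex 2.6 3.7 0.6
   vertex 5.0 4.2 0.9
   vertex 0.2 2.5 0.4
  endloop
 endfacet
 facet normal 0.491 0.826 0.278
  outer loop
   vertex 3.3 4.3 3.6
   vertex 4.2 3.9 3.2
   vertex 5.0 4.2 0.9
  endloop
 endfacet
 facet normal -0.206 0.427 0.881
  outer loop
   vertex 3.3 4.3 3.6
   vertex 0.2 2.8 3.6
   vertex 2.1 3.1 3.9
  endloop
 endfacet
 facet normal 0.356 -0.125 0.926
  outer loop
   vertex 3.3 4.3 3.6
   vertex 2.1 3.1 3.9
   vertex 4.2 3.9 3.2
  endloop
 endfacet
 facet normal -0.176 0.964 -0.200
  outer loop
   vertex 2.4 4.1 2.7
   vertex 5.0 4.2 0.9
   vertex 2.6 3.7 0.6
  endloop
 endfacet
 facet normal -0.112 0.988 -0.107
  outer loop
   vertex 2.4 4.1 2.7
   vertex 3.3 4.3 3.6
   vertex 5.0 4.2 0.9
  endloop
 endfacet
 facet normal -0.423 0.882 -0.208
  outer loop
   vertex 2.4 4.1 2.7
   vertex 2.6 3.7 0.6
   vertex 0.2 2.5 0.4
  endloop
 endfacet
 facet normal -0.424 0.876 0.229
  outer loop
   vertex 2.4 4.1 2.7
   vertex 0.2 2.8 3.6
   vertex 3.3 4.3 3.6
  endloop
 endfacet
 facet normal -0.531 0.844 -0.079
  outer loop
   vertex 2.4 4.1 2.7
   vertex 0.2 2.5 0.4
   vertex 0.2 2.8 3.6
  endloop
 endfacet
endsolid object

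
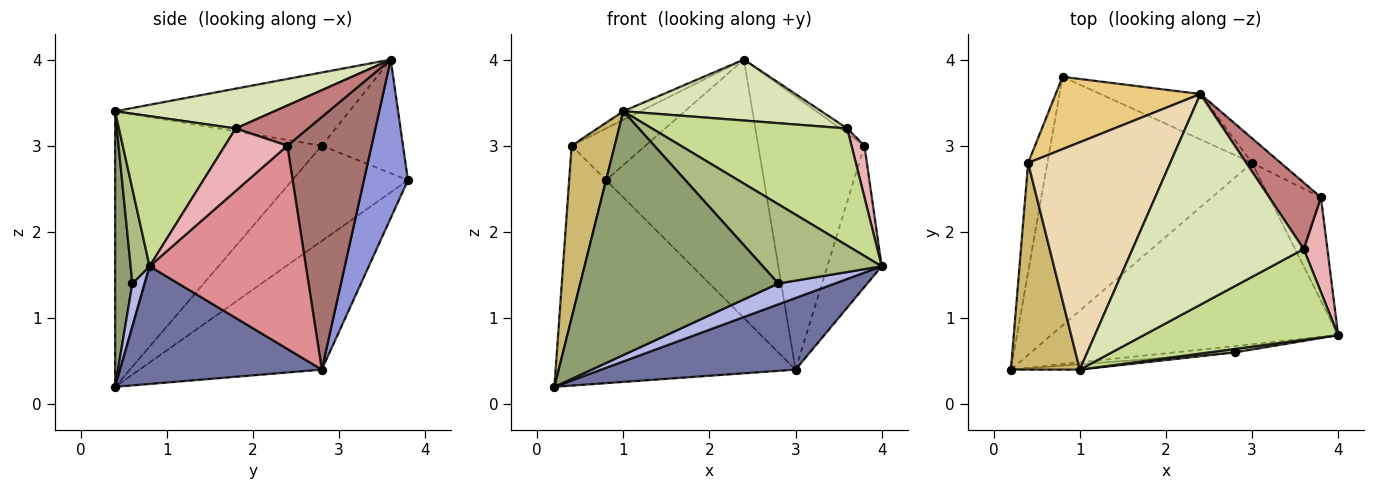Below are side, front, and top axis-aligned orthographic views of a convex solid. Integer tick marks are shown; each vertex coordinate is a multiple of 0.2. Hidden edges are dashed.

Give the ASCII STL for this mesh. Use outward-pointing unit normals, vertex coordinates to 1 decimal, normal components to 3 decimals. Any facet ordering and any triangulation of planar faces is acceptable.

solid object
 facet normal 0.356 -0.343 -0.869
  outer loop
   vertex 3.0 2.8 0.4
   vertex 4.0 0.8 1.6
   vertex 0.2 0.4 0.2
  endloop
 endfacet
 facet normal -0.438 0.569 -0.696
  outer loop
   vertex 3.0 2.8 0.4
   vertex 0.2 0.4 0.2
   vertex 0.8 3.8 2.6
  endloop
 endfacet
 facet normal 0.265 0.950 -0.167
  outer loop
   vertex 3.0 2.8 0.4
   vertex 0.8 3.8 2.6
   vertex 2.4 3.6 4.0
  endloop
 endfacet
 facet normal 0.204 -0.937 -0.285
  outer loop
   vertex 2.8 0.6 1.4
   vertex 0.2 0.4 0.2
   vertex 4.0 0.8 1.6
  endloop
 endfacet
 facet normal 0.087 -0.996 -0.022
  outer loop
   vertex 2.8 0.6 1.4
   vertex 1.0 0.4 3.4
   vertex 0.2 0.4 0.2
  endloop
 endfacet
 facet normal 0.157 -0.987 0.043
  outer loop
   vertex 2.8 0.6 1.4
   vertex 4.0 0.8 1.6
   vertex 1.0 0.4 3.4
  endloop
 endfacet
 facet normal 0.427 -0.715 0.554
  outer loop
   vertex 3.6 1.8 3.2
   vertex 1.0 0.4 3.4
   vertex 4.0 0.8 1.6
  endloop
 endfacet
 facet normal 0.218 -0.271 0.937
  outer loop
   vertex 3.6 1.8 3.2
   vertex 2.4 3.6 4.0
   vertex 1.0 0.4 3.4
  endloop
 endfacet
 facet normal -0.935 0.299 -0.189
  outer loop
   vertex 0.4 2.8 3.0
   vertex 0.8 3.8 2.6
   vertex 0.2 0.4 0.2
  endloop
 endfacet
 facet normal -0.951 -0.198 0.238
  outer loop
   vertex 0.4 2.8 3.0
   vertex 0.2 0.4 0.2
   vertex 1.0 0.4 3.4
  endloop
 endfacet
 facet normal -0.539 0.490 0.686
  outer loop
   vertex 0.4 2.8 3.0
   vertex 2.4 3.6 4.0
   vertex 0.8 3.8 2.6
  endloop
 endfacet
 facet normal -0.458 0.034 0.888
  outer loop
   vertex 0.4 2.8 3.0
   vertex 1.0 0.4 3.4
   vertex 2.4 3.6 4.0
  endloop
 endfacet
 facet normal 0.620 0.782 -0.070
  outer loop
   vertex 3.8 2.4 3.0
   vertex 3.0 2.8 0.4
   vertex 2.4 3.6 4.0
  endloop
 endfacet
 facet normal 0.613 0.058 0.788
  outer loop
   vertex 3.8 2.4 3.0
   vertex 2.4 3.6 4.0
   vertex 3.6 1.8 3.2
  endloop
 endfacet
 facet normal 0.918 0.319 -0.234
  outer loop
   vertex 3.8 2.4 3.0
   vertex 4.0 0.8 1.6
   vertex 3.0 2.8 0.4
  endloop
 endfacet
 facet normal 0.918 -0.190 0.348
  outer loop
   vertex 3.8 2.4 3.0
   vertex 3.6 1.8 3.2
   vertex 4.0 0.8 1.6
  endloop
 endfacet
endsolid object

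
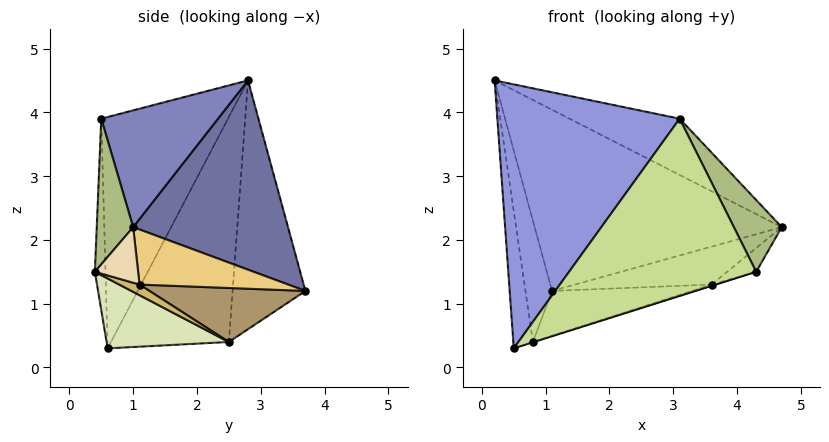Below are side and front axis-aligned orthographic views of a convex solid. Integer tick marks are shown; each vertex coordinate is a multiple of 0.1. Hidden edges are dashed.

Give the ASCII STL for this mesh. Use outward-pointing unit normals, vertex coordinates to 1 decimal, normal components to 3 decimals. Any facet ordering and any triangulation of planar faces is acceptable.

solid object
 facet normal 0.497 0.793 0.352
  outer loop
   vertex 1.1 3.7 1.2
   vertex 0.2 2.8 4.5
   vertex 4.7 1.0 2.2
  endloop
 endfacet
 facet normal 0.544 0.513 0.663
  outer loop
   vertex 3.1 0.5 3.9
   vertex 4.7 1.0 2.2
   vertex 0.2 2.8 4.5
  endloop
 endfacet
 facet normal -0.532 -0.765 0.363
  outer loop
   vertex 3.1 0.5 3.9
   vertex 0.2 2.8 4.5
   vertex 0.5 0.6 0.3
  endloop
 endfacet
 facet normal -0.975 0.162 -0.154
  outer loop
   vertex 0.8 2.5 0.4
   vertex 0.5 0.6 0.3
   vertex 0.2 2.8 4.5
  endloop
 endfacet
 facet normal -0.927 0.339 -0.160
  outer loop
   vertex 0.8 2.5 0.4
   vertex 0.2 2.8 4.5
   vertex 1.1 3.7 1.2
  endloop
 endfacet
 facet normal 0.574 -0.754 0.318
  outer loop
   vertex 4.3 0.4 1.5
   vertex 4.7 1.0 2.2
   vertex 3.1 0.5 3.9
  endloop
 endfacet
 facet normal -0.057 -0.998 0.013
  outer loop
   vertex 4.3 0.4 1.5
   vertex 3.1 0.5 3.9
   vertex 0.5 0.6 0.3
  endloop
 endfacet
 facet normal 0.301 0.003 -0.954
  outer loop
   vertex 4.3 0.4 1.5
   vertex 0.5 0.6 0.3
   vertex 0.8 2.5 0.4
  endloop
 endfacet
 facet normal 0.459 0.411 -0.788
  outer loop
   vertex 3.6 1.1 1.3
   vertex 0.8 2.5 0.4
   vertex 1.1 3.7 1.2
  endloop
 endfacet
 facet normal 0.336 0.067 -0.940
  outer loop
   vertex 3.6 1.1 1.3
   vertex 4.3 0.4 1.5
   vertex 0.8 2.5 0.4
  endloop
 endfacet
 facet normal 0.568 0.522 -0.636
  outer loop
   vertex 3.6 1.1 1.3
   vertex 1.1 3.7 1.2
   vertex 4.7 1.0 2.2
  endloop
 endfacet
 facet normal 0.601 0.404 -0.690
  outer loop
   vertex 3.6 1.1 1.3
   vertex 4.7 1.0 2.2
   vertex 4.3 0.4 1.5
  endloop
 endfacet
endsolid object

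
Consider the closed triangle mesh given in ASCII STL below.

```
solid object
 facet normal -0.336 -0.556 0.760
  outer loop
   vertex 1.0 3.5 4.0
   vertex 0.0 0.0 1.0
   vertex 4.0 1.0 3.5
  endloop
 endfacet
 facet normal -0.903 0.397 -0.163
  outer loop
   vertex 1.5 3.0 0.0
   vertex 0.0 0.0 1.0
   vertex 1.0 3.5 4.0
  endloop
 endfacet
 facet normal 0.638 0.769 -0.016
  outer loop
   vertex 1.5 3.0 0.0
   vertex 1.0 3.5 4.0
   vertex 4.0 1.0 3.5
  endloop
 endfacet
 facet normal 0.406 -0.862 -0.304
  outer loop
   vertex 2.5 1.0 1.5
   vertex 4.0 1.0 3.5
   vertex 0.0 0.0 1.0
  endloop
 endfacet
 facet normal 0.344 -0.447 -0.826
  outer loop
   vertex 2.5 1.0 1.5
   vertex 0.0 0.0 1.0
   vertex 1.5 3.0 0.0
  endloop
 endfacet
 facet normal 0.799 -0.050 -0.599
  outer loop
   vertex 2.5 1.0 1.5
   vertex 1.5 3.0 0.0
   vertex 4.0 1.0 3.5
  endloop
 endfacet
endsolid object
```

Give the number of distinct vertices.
5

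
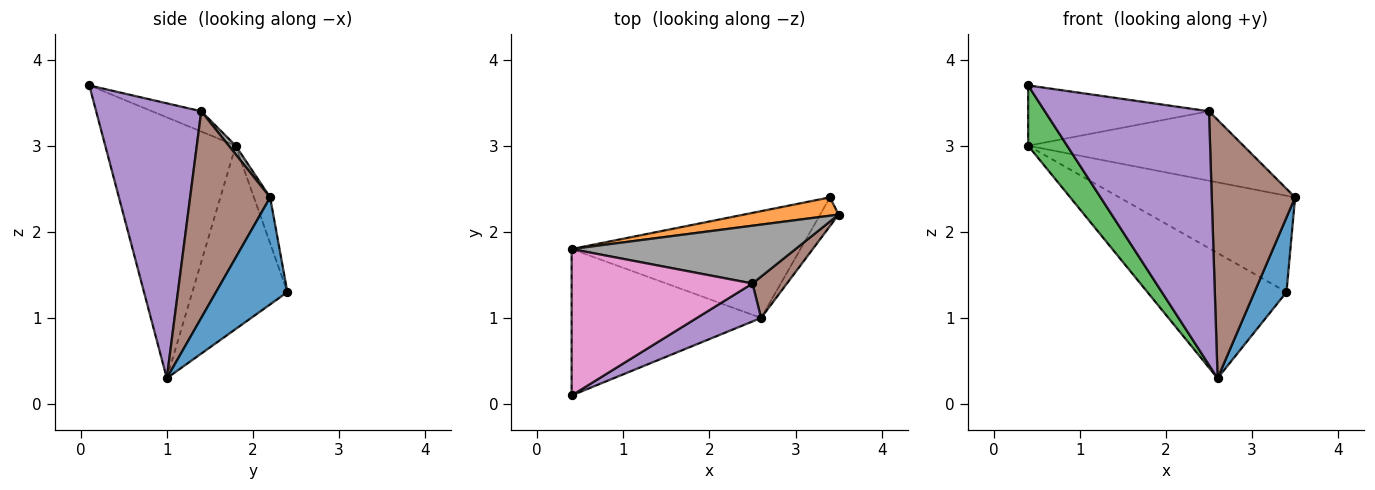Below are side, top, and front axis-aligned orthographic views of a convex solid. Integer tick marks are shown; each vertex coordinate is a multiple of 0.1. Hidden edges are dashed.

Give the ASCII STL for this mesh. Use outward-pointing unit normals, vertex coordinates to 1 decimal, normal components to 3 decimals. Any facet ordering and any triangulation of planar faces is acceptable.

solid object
 facet normal 0.901 -0.404 -0.155
  outer loop
   vertex 3.4 2.4 1.3
   vertex 3.5 2.2 2.4
   vertex 2.6 1.0 0.3
  endloop
 endfacet
 facet normal -0.090 0.978 0.186
  outer loop
   vertex 0.4 1.8 3.0
   vertex 3.5 2.2 2.4
   vertex 3.4 2.4 1.3
  endloop
 endfacet
 facet normal -0.786 -0.235 -0.571
  outer loop
   vertex 0.4 1.8 3.0
   vertex 2.6 1.0 0.3
   vertex 0.4 0.1 3.7
  endloop
 endfacet
 facet normal -0.461 0.675 -0.576
  outer loop
   vertex 0.4 1.8 3.0
   vertex 3.4 2.4 1.3
   vertex 2.6 1.0 0.3
  endloop
 endfacet
 facet normal 0.535 -0.835 0.125
  outer loop
   vertex 2.5 1.4 3.4
   vertex 0.4 0.1 3.7
   vertex 2.6 1.0 0.3
  endloop
 endfacet
 facet normal 0.688 -0.717 0.115
  outer loop
   vertex 2.5 1.4 3.4
   vertex 2.6 1.0 0.3
   vertex 3.5 2.2 2.4
  endloop
 endfacet
 facet normal -0.103 0.379 0.920
  outer loop
   vertex 2.5 1.4 3.4
   vertex 0.4 1.8 3.0
   vertex 0.4 0.1 3.7
  endloop
 endfacet
 facet normal 0.025 0.768 0.639
  outer loop
   vertex 2.5 1.4 3.4
   vertex 3.5 2.2 2.4
   vertex 0.4 1.8 3.0
  endloop
 endfacet
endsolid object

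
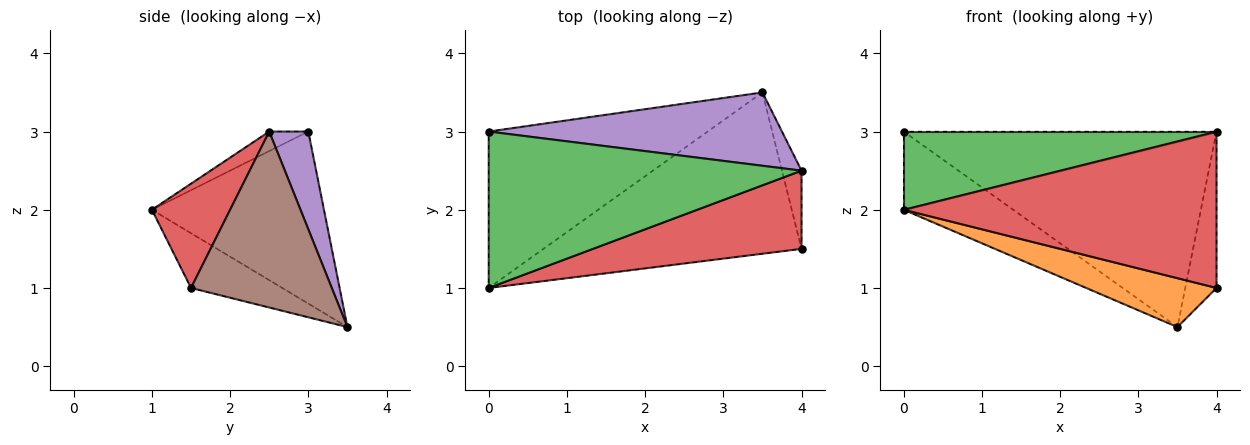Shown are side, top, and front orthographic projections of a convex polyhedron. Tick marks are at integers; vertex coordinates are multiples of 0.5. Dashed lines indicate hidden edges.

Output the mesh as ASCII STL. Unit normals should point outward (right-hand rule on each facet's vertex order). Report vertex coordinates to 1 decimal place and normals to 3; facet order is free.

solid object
 facet normal -0.575 0.366 -0.732
  outer loop
   vertex 3.5 3.5 0.5
   vertex 0.0 1.0 2.0
   vertex 0.0 3.0 3.0
  endloop
 endfacet
 facet normal -0.199 -0.284 -0.938
  outer loop
   vertex 3.5 3.5 0.5
   vertex 4.0 1.5 1.0
   vertex 0.0 1.0 2.0
  endloop
 endfacet
 facet normal -0.056 -0.447 0.893
  outer loop
   vertex 4.0 2.5 3.0
   vertex 0.0 3.0 3.0
   vertex 0.0 1.0 2.0
  endloop
 endfacet
 facet normal 0.218 -0.873 0.436
  outer loop
   vertex 4.0 2.5 3.0
   vertex 0.0 1.0 2.0
   vertex 4.0 1.5 1.0
  endloop
 endfacet
 facet normal 0.116 0.930 0.349
  outer loop
   vertex 4.0 2.5 3.0
   vertex 3.5 3.5 0.5
   vertex 0.0 3.0 3.0
  endloop
 endfacet
 facet normal 0.970 0.216 -0.108
  outer loop
   vertex 4.0 2.5 3.0
   vertex 4.0 1.5 1.0
   vertex 3.5 3.5 0.5
  endloop
 endfacet
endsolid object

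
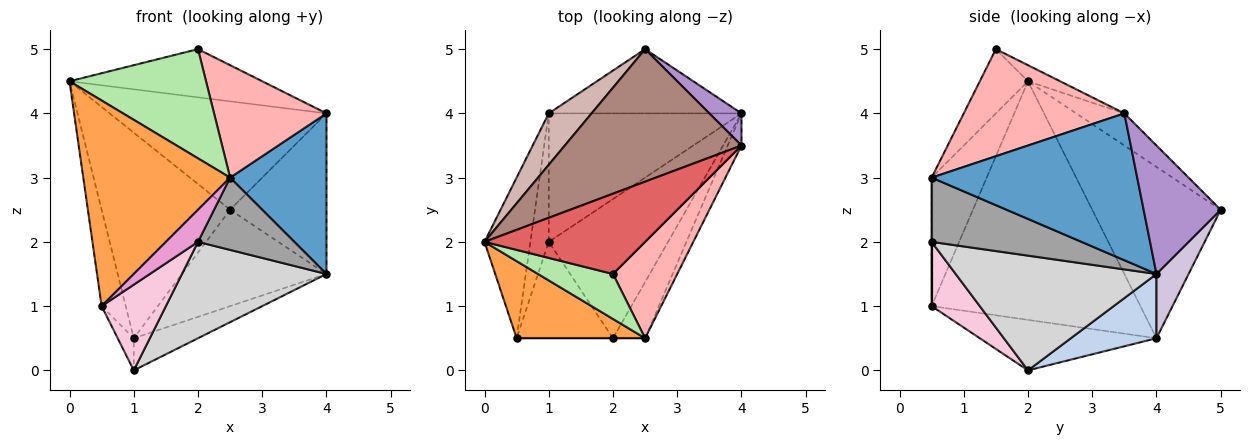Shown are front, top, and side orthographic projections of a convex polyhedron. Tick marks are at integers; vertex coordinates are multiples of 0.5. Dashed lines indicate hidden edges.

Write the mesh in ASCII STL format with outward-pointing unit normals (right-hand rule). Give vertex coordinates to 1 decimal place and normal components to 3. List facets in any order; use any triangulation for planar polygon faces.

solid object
 facet normal 0.902 -0.423 -0.085
  outer loop
   vertex 4.0 3.5 4.0
   vertex 2.5 0.5 3.0
   vertex 4.0 4.0 1.5
  endloop
 endfacet
 facet normal 0.308 0.231 -0.923
  outer loop
   vertex 1.0 4.0 0.5
   vertex 4.0 4.0 1.5
   vertex 1.0 2.0 0.0
  endloop
 endfacet
 facet normal -0.331 -0.883 0.331
  outer loop
   vertex 0.5 0.5 1.0
   vertex 2.5 0.5 3.0
   vertex 0.0 2.0 4.5
  endloop
 endfacet
 facet normal -0.976 0.113 -0.188
  outer loop
   vertex 0.5 0.5 1.0
   vertex 0.0 2.0 4.5
   vertex 1.0 4.0 0.5
  endloop
 endfacet
 facet normal -0.936 0.085 -0.341
  outer loop
   vertex 0.5 0.5 1.0
   vertex 1.0 4.0 0.5
   vertex 1.0 2.0 0.0
  endloop
 endfacet
 facet normal -0.310 -0.879 0.362
  outer loop
   vertex 2.0 1.5 5.0
   vertex 0.0 2.0 4.5
   vertex 2.5 0.5 3.0
  endloop
 endfacet
 facet normal -0.085 0.513 0.854
  outer loop
   vertex 2.0 1.5 5.0
   vertex 4.0 3.5 4.0
   vertex 0.0 2.0 4.5
  endloop
 endfacet
 facet normal 0.735 -0.515 0.441
  outer loop
   vertex 2.0 1.5 5.0
   vertex 2.5 0.5 3.0
   vertex 4.0 3.5 4.0
  endloop
 endfacet
 facet normal 0.617 0.772 0.154
  outer loop
   vertex 2.5 5.0 2.5
   vertex 4.0 3.5 4.0
   vertex 4.0 4.0 1.5
  endloop
 endfacet
 facet normal 0.182 0.818 -0.545
  outer loop
   vertex 2.5 5.0 2.5
   vertex 4.0 4.0 1.5
   vertex 1.0 4.0 0.5
  endloop
 endfacet
 facet normal -0.139 0.627 0.766
  outer loop
   vertex 2.5 5.0 2.5
   vertex 0.0 2.0 4.5
   vertex 4.0 3.5 4.0
  endloop
 endfacet
 facet normal -0.696 0.696 0.174
  outer loop
   vertex 2.5 5.0 2.5
   vertex 1.0 4.0 0.5
   vertex 0.0 2.0 4.5
  endloop
 endfacet
 facet normal 0.000 -1.000 0.000
  outer loop
   vertex 2.0 0.5 2.0
   vertex 2.5 0.5 3.0
   vertex 0.5 0.5 1.0
  endloop
 endfacet
 facet normal 0.446 -0.595 -0.669
  outer loop
   vertex 2.0 0.5 2.0
   vertex 0.5 0.5 1.0
   vertex 1.0 2.0 0.0
  endloop
 endfacet
 facet normal 0.775 -0.498 -0.388
  outer loop
   vertex 2.0 0.5 2.0
   vertex 4.0 4.0 1.5
   vertex 2.5 0.5 3.0
  endloop
 endfacet
 facet normal 0.620 -0.447 -0.645
  outer loop
   vertex 2.0 0.5 2.0
   vertex 1.0 2.0 0.0
   vertex 4.0 4.0 1.5
  endloop
 endfacet
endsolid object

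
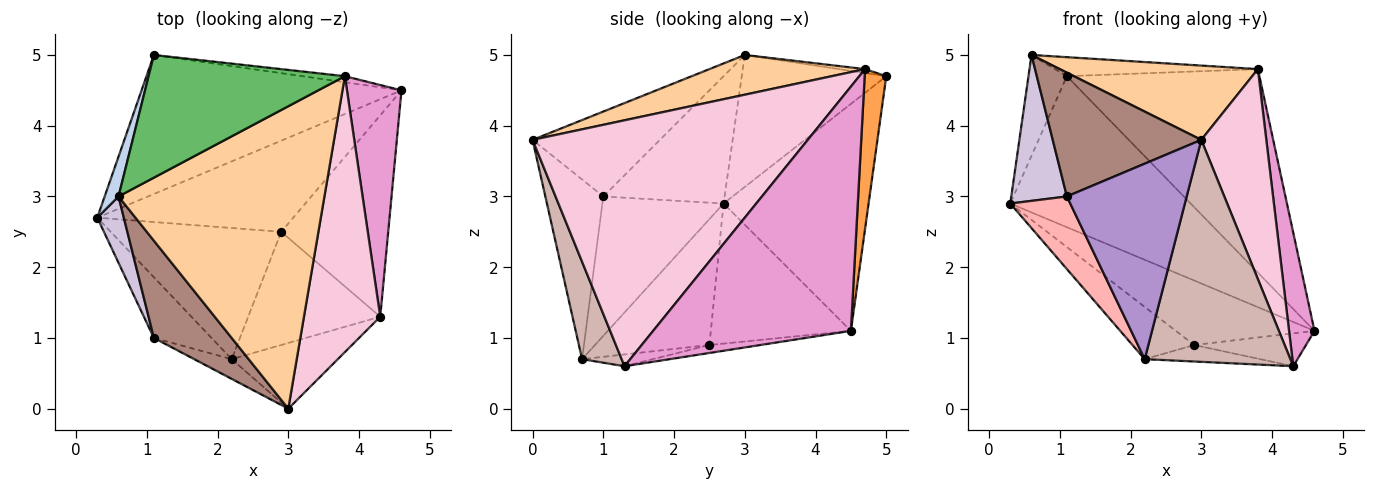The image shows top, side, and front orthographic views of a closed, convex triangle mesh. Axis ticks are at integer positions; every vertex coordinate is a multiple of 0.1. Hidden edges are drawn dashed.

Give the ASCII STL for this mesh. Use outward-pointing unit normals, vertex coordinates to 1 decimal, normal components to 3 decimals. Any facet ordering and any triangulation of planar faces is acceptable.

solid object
 facet normal -0.509 0.633 -0.583
  outer loop
   vertex 1.1 5.0 4.7
   vertex 4.6 4.5 1.1
   vertex 0.3 2.7 2.9
  endloop
 endfacet
 facet normal -0.962 0.256 0.101
  outer loop
   vertex 0.6 3.0 5.0
   vertex 1.1 5.0 4.7
   vertex 0.3 2.7 2.9
  endloop
 endfacet
 facet normal 0.111 0.993 -0.030
  outer loop
   vertex 3.8 4.7 4.8
   vertex 4.6 4.5 1.1
   vertex 1.1 5.0 4.7
  endloop
 endfacet
 facet normal 0.184 -0.234 0.955
  outer loop
   vertex 3.8 4.7 4.8
   vertex 0.6 3.0 5.0
   vertex 3.0 0.0 3.8
  endloop
 endfacet
 facet normal -0.020 0.153 0.988
  outer loop
   vertex 3.8 4.7 4.8
   vertex 1.1 5.0 4.7
   vertex 0.6 3.0 5.0
  endloop
 endfacet
 facet normal -0.504 0.499 -0.705
  outer loop
   vertex 2.9 2.5 0.9
   vertex 0.3 2.7 2.9
   vertex 4.6 4.5 1.1
  endloop
 endfacet
 facet normal -0.566 0.305 -0.766
  outer loop
   vertex 2.9 2.5 0.9
   vertex 2.2 0.7 0.7
   vertex 0.3 2.7 2.9
  endloop
 endfacet
 facet normal -0.840 -0.416 -0.348
  outer loop
   vertex 1.1 1.0 3.0
   vertex 0.3 2.7 2.9
   vertex 2.2 0.7 0.7
  endloop
 endfacet
 facet normal -0.434 -0.896 -0.091
  outer loop
   vertex 1.1 1.0 3.0
   vertex 2.2 0.7 0.7
   vertex 3.0 0.0 3.8
  endloop
 endfacet
 facet normal -0.893 -0.409 0.186
  outer loop
   vertex 1.1 1.0 3.0
   vertex 0.6 3.0 5.0
   vertex 0.3 2.7 2.9
  endloop
 endfacet
 facet normal -0.559 -0.652 0.512
  outer loop
   vertex 1.1 1.0 3.0
   vertex 3.0 0.0 3.8
   vertex 0.6 3.0 5.0
  endloop
 endfacet
 facet normal 0.252 -0.928 -0.275
  outer loop
   vertex 4.3 1.3 0.6
   vertex 3.0 0.0 3.8
   vertex 2.2 0.7 0.7
  endloop
 endfacet
 facet normal 0.968 -0.125 0.216
  outer loop
   vertex 4.3 1.3 0.6
   vertex 4.6 4.5 1.1
   vertex 3.8 4.7 4.8
  endloop
 endfacet
 facet normal 0.932 -0.220 0.289
  outer loop
   vertex 4.3 1.3 0.6
   vertex 3.8 4.7 4.8
   vertex 3.0 0.0 3.8
  endloop
 endfacet
 facet normal -0.073 0.161 -0.984
  outer loop
   vertex 4.3 1.3 0.6
   vertex 2.9 2.5 0.9
   vertex 4.6 4.5 1.1
  endloop
 endfacet
 facet normal -0.088 0.144 -0.986
  outer loop
   vertex 4.3 1.3 0.6
   vertex 2.2 0.7 0.7
   vertex 2.9 2.5 0.9
  endloop
 endfacet
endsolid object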